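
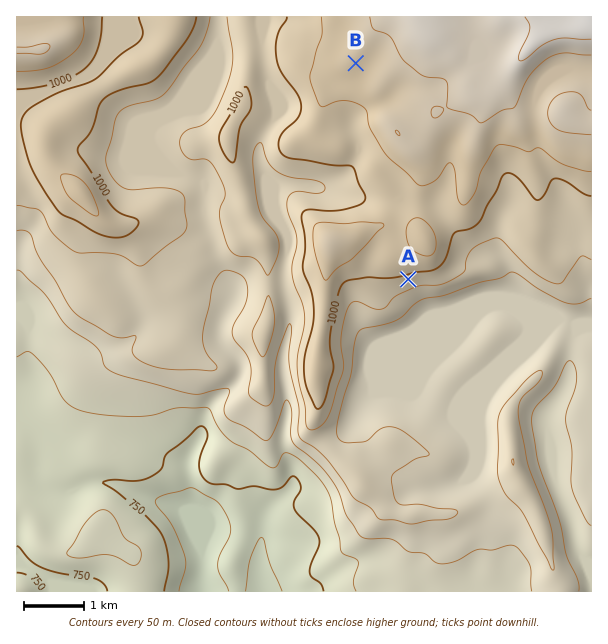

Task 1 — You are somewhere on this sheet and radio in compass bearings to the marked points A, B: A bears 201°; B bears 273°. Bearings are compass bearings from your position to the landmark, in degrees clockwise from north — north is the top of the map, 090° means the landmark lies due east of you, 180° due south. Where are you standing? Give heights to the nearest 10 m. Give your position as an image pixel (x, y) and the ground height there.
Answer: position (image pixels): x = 488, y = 70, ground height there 1120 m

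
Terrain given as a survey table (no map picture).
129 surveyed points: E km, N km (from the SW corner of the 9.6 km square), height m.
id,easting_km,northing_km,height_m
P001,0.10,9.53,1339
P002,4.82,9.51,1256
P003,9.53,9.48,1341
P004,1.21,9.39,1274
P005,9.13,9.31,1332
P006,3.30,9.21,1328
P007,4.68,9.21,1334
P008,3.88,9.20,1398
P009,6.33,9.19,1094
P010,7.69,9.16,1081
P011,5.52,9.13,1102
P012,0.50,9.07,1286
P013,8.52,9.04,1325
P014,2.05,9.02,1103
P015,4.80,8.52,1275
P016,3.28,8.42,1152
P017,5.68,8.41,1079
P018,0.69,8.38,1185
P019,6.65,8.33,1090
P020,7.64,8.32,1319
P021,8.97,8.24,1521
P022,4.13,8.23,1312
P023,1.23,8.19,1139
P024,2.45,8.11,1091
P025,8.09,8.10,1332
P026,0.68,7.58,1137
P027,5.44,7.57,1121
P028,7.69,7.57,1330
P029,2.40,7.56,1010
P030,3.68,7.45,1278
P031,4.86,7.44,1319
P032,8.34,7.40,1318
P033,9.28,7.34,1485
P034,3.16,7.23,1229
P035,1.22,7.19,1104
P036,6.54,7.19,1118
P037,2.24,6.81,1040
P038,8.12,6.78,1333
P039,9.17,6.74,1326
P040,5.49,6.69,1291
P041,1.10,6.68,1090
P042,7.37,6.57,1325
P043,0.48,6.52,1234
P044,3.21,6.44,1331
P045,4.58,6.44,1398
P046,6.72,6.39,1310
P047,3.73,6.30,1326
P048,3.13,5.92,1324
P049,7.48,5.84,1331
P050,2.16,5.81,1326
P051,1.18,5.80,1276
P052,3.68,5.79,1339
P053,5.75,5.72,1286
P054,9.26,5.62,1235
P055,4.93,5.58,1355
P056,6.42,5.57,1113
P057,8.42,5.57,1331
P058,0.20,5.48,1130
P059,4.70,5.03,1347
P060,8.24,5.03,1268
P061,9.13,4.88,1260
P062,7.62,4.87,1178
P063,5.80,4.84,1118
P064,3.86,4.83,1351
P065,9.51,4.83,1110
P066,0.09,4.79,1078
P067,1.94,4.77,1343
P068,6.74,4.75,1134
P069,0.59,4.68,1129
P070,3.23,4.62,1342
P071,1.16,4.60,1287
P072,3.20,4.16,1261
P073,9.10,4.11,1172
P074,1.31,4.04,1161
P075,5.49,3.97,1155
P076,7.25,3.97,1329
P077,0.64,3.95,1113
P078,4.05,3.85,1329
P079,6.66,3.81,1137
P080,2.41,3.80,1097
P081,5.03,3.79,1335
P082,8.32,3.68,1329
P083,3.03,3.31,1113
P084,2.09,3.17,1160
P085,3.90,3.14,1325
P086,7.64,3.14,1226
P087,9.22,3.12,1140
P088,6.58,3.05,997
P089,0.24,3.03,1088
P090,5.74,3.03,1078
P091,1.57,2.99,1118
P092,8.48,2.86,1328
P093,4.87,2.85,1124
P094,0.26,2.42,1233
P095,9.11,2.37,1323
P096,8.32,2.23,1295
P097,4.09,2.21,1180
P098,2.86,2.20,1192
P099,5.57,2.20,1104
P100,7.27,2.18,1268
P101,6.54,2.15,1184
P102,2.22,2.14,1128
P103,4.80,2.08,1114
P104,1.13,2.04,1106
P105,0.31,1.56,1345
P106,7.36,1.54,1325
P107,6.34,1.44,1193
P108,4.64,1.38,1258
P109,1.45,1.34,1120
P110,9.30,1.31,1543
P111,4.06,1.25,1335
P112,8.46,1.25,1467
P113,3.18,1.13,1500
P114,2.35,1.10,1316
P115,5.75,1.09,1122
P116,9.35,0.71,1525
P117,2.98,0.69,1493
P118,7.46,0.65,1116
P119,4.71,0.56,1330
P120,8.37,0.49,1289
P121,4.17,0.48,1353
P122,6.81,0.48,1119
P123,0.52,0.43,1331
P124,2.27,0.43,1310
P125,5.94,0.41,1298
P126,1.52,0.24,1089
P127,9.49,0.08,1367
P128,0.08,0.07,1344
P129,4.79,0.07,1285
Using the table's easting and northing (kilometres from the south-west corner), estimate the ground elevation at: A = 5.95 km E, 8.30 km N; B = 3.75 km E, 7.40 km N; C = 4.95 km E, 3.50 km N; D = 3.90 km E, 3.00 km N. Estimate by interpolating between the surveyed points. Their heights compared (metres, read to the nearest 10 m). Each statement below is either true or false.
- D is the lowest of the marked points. false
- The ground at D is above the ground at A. true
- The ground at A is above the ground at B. false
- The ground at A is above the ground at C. false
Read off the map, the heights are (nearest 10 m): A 1070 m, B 1300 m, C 1330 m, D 1310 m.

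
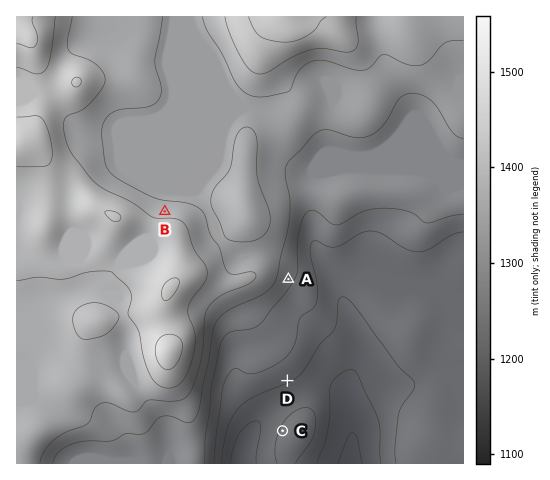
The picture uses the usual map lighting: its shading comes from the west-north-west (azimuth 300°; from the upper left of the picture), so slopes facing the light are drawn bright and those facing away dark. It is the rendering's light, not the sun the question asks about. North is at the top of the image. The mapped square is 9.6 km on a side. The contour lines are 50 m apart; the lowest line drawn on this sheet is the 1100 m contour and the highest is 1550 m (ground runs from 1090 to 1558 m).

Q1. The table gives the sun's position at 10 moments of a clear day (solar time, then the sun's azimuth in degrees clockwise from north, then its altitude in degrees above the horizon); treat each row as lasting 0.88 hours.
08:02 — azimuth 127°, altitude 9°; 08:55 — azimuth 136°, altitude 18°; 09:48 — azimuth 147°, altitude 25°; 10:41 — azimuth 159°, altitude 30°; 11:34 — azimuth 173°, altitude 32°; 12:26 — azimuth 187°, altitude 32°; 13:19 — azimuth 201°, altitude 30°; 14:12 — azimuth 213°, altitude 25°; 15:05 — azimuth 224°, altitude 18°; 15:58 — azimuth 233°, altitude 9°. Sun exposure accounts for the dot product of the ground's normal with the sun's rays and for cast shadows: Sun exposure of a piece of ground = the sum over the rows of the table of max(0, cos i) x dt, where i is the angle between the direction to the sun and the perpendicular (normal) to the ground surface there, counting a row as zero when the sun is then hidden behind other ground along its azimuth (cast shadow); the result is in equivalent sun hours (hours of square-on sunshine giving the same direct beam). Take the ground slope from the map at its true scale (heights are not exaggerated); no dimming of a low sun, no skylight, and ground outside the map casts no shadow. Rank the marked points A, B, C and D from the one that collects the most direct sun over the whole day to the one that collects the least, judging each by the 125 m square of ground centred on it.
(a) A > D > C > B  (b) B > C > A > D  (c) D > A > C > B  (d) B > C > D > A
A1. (c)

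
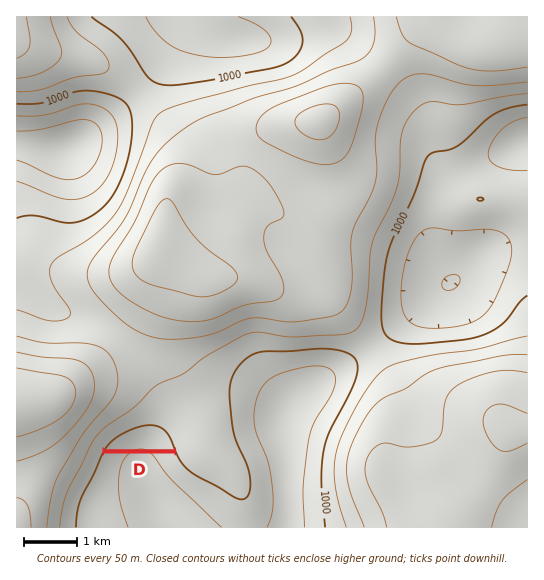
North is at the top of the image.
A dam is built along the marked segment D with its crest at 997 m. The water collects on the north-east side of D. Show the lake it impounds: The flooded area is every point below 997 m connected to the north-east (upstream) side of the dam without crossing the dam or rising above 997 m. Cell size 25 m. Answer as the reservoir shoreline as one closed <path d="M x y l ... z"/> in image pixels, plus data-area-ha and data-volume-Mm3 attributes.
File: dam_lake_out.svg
<path d="M155 427l-13 0-12 4-16 9-7 9 66 0-5-12-7-8-6-2z" data-area-ha="38" data-volume-Mm3="7.07"/>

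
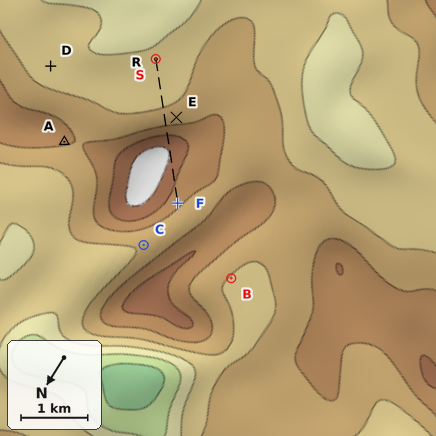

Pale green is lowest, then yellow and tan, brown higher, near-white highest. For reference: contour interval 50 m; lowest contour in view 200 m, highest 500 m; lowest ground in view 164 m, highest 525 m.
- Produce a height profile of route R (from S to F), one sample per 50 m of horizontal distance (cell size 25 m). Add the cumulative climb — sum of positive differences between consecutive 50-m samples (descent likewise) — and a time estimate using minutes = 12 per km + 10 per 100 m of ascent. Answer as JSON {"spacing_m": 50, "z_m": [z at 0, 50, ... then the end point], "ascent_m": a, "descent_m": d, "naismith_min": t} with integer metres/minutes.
{"spacing_m": 50, "z_m": [317, 321, 324, 327, 330, 333, 336, 338, 340, 342, 343, 344, 345, 347, 348, 351, 355, 361, 370, 382, 397, 413, 431, 449, 465, 479, 489, 495, 498, 497, 494, 490, 484, 478, 471, 465, 459, 454, 449, 443, 438, 432, 425, 417, 412], "ascent_m": 181, "descent_m": 86, "naismith_min": 44}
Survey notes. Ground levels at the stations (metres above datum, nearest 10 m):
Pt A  410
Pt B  350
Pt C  360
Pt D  340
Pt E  370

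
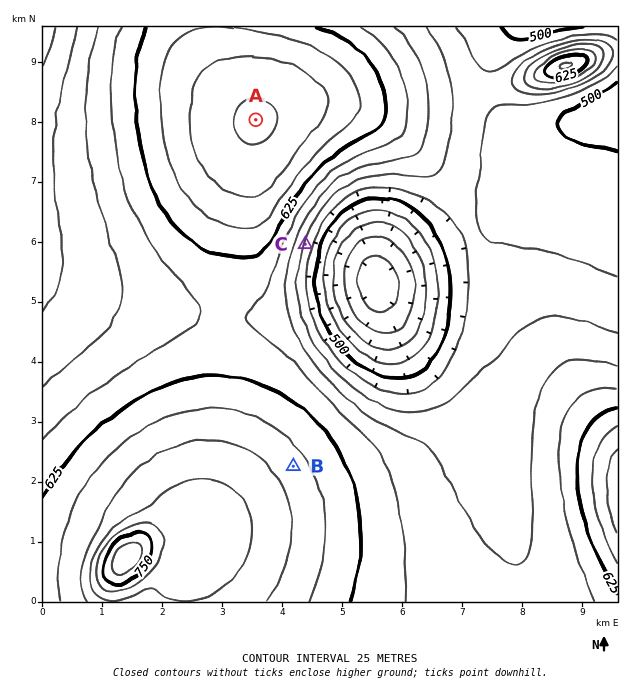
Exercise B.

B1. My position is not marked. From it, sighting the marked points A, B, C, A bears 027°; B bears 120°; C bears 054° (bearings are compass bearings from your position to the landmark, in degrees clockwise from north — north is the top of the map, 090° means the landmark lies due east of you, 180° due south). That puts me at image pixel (128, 372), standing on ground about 605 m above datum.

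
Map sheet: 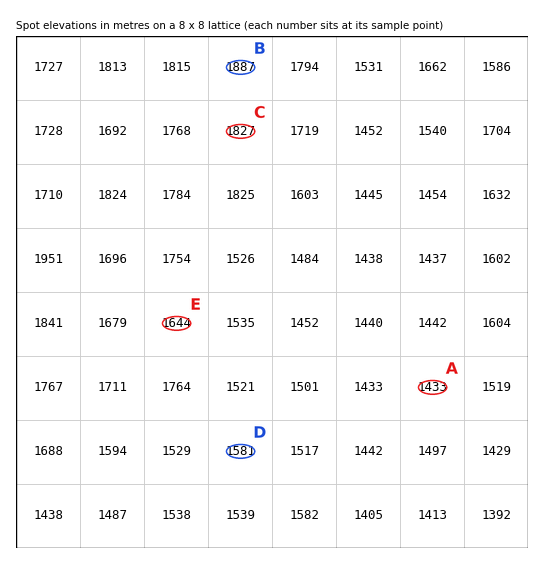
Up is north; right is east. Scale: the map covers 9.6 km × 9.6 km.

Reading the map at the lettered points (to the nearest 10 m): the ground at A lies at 1430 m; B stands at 1890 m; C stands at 1830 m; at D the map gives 1580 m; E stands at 1640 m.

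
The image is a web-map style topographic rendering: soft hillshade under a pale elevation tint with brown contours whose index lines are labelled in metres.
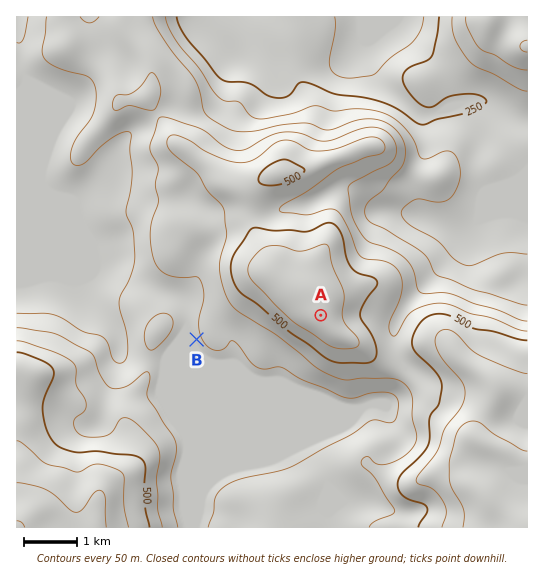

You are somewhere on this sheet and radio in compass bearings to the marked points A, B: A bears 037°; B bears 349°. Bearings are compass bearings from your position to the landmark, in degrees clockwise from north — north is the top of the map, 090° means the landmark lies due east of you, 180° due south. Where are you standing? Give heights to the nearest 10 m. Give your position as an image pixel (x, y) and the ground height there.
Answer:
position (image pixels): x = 218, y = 451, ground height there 390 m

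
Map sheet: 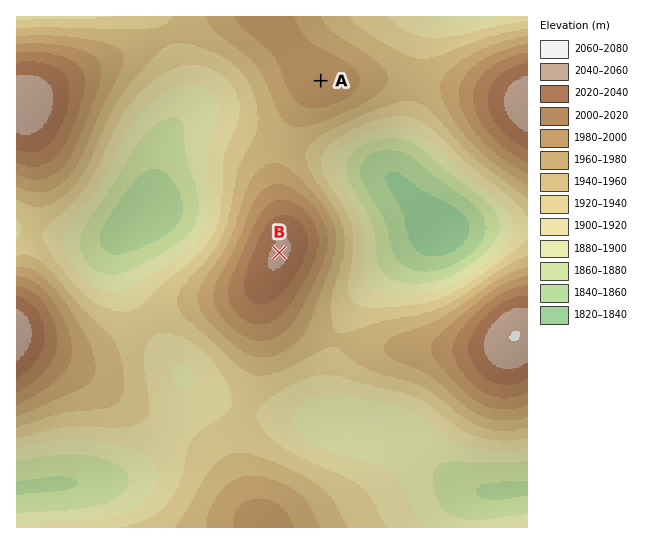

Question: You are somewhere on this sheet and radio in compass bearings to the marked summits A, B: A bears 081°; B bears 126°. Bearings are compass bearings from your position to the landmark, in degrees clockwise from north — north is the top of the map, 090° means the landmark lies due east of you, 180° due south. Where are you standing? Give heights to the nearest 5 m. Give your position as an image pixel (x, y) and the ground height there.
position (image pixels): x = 92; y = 117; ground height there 1970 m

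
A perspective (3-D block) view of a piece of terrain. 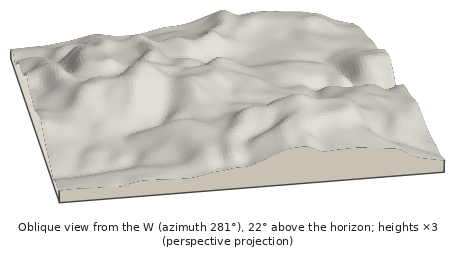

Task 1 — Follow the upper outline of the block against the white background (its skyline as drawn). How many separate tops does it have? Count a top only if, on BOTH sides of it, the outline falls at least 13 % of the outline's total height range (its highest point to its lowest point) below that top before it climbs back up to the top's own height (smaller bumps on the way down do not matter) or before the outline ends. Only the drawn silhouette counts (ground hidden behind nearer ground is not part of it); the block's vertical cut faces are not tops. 1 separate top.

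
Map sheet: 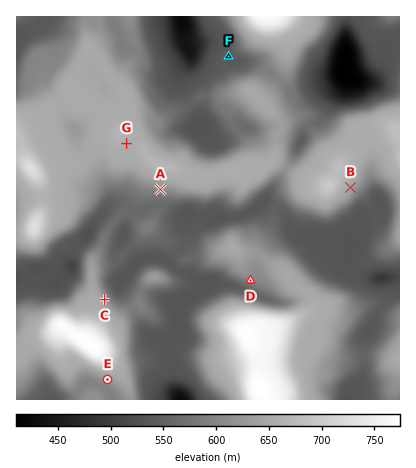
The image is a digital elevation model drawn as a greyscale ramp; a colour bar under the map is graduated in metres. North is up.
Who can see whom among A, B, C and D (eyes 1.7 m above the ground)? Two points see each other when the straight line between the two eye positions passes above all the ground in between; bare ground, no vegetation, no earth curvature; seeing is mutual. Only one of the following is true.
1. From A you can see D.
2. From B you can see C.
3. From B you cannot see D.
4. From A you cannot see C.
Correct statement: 3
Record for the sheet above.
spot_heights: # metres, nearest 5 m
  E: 625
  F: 540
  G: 660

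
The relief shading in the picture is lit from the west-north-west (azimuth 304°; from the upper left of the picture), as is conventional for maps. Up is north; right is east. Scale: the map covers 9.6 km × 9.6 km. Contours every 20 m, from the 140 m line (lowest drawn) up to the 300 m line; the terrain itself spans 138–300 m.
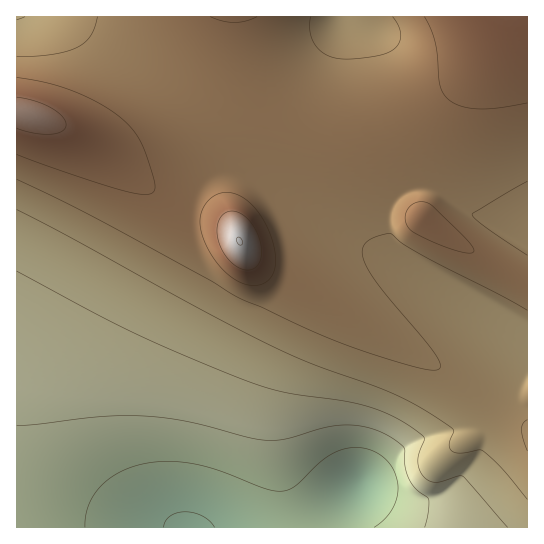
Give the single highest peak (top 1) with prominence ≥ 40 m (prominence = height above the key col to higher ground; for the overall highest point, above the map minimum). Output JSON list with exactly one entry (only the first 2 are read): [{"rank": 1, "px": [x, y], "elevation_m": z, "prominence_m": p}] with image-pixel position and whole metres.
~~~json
[{"rank": 1, "px": [239, 241], "elevation_m": 300, "prominence_m": 162}]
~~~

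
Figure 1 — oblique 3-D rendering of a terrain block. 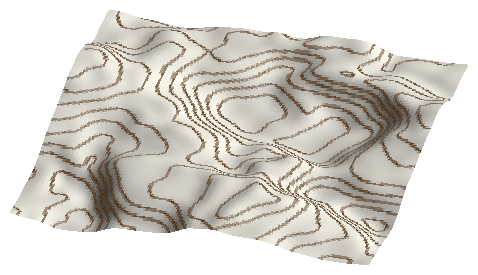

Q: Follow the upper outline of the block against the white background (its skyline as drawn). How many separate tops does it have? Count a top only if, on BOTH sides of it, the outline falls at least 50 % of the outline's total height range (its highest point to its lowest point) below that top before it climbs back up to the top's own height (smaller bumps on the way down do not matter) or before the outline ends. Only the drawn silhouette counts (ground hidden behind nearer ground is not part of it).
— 0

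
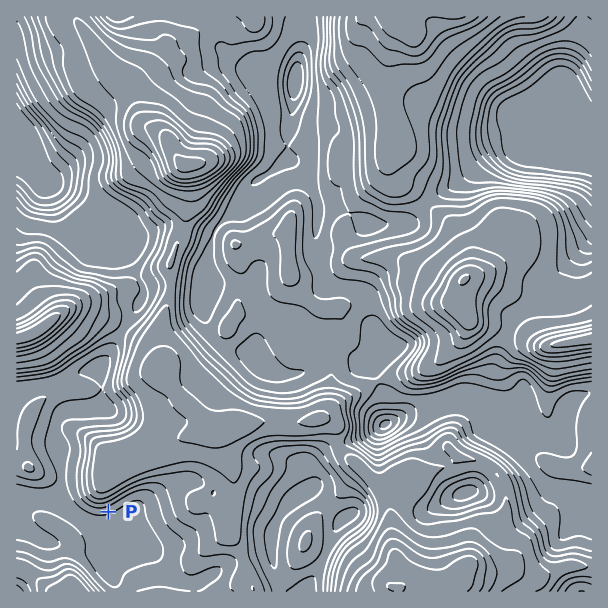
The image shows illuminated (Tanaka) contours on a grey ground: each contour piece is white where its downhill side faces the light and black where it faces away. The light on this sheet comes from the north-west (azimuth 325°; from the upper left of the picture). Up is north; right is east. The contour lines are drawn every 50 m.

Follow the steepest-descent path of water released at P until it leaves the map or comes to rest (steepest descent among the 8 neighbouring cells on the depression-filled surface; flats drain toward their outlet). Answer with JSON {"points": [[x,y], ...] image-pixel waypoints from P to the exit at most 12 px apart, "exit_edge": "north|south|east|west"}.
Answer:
{"points": [[108, 512], [108, 524], [101, 531], [89, 528], [77, 516], [65, 507], [53, 503], [41, 498], [29, 497], [17, 497]], "exit_edge": "west"}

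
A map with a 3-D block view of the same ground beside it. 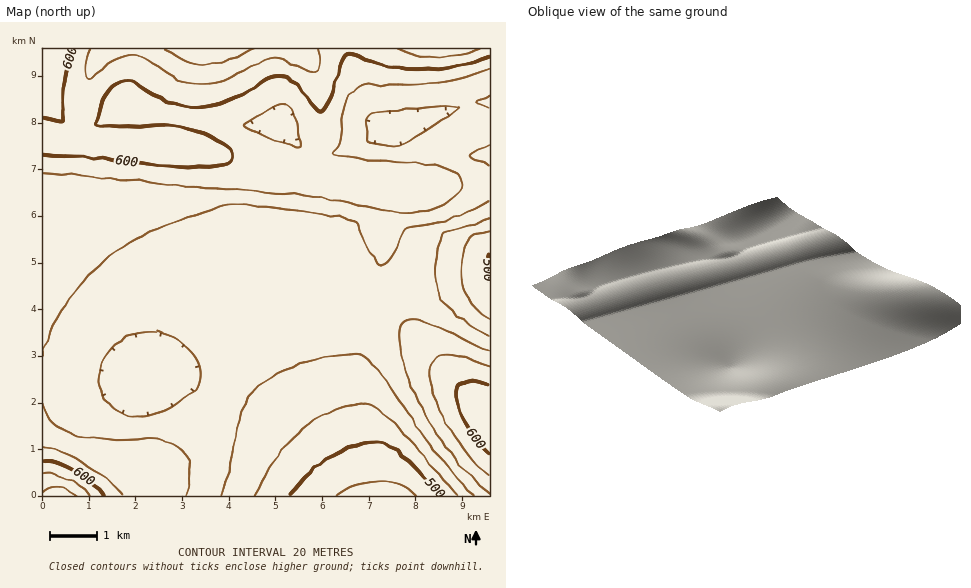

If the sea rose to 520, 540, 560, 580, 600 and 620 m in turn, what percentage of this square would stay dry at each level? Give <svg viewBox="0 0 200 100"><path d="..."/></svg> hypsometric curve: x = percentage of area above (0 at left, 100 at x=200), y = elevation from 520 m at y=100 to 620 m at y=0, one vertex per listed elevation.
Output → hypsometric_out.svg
<svg viewBox="0 0 200 100"><path d="M186 100l-21-20-67-20-41-20-32-20-19-20"/></svg>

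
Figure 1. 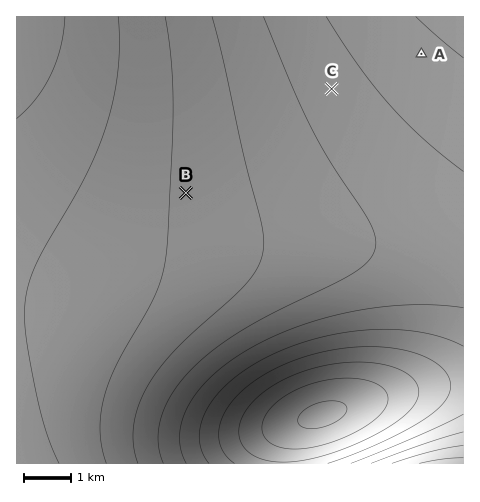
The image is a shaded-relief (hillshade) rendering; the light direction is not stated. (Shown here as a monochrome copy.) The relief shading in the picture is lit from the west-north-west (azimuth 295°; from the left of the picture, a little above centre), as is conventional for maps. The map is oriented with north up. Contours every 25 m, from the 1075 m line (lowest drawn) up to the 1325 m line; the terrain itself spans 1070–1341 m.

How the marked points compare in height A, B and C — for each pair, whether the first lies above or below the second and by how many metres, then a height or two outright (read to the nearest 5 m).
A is below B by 90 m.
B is above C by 60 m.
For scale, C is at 1210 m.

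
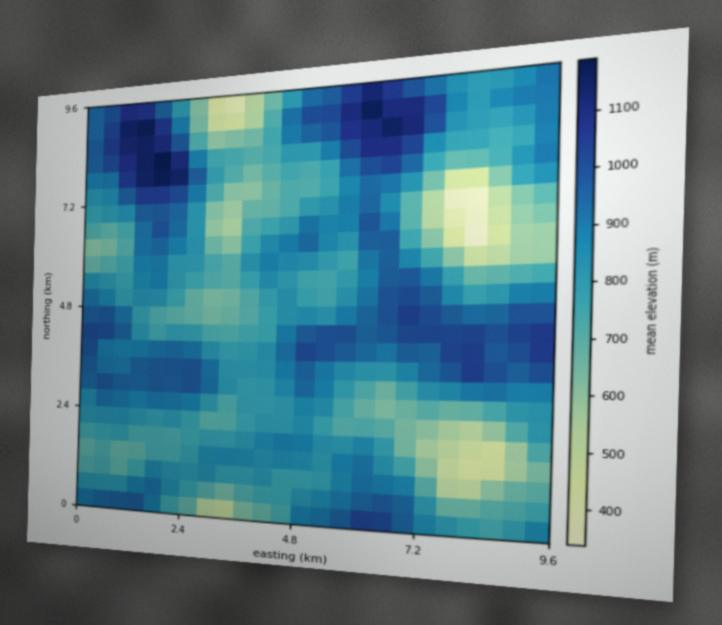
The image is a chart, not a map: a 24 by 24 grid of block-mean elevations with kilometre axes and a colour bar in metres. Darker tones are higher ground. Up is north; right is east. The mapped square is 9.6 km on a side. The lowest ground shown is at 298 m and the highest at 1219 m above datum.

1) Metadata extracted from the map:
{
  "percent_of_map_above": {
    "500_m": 96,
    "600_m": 92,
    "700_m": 80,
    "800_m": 56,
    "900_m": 30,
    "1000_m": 10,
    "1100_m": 3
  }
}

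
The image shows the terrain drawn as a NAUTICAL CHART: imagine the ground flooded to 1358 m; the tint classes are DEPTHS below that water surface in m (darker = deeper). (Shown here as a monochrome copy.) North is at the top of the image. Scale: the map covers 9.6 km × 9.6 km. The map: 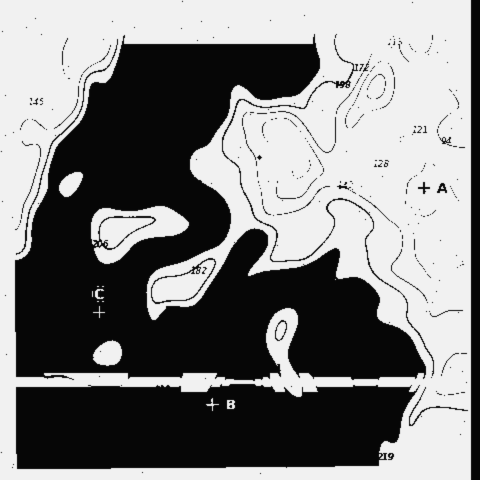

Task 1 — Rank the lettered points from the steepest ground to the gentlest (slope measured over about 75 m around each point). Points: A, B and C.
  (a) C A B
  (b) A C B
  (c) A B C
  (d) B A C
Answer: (d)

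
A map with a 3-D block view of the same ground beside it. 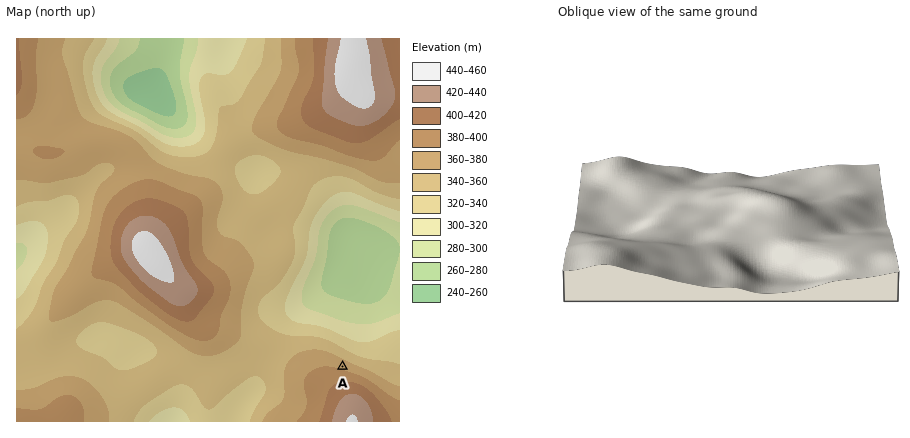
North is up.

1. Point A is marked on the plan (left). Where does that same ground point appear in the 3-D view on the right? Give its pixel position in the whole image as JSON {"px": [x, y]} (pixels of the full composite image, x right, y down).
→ {"px": [625, 181]}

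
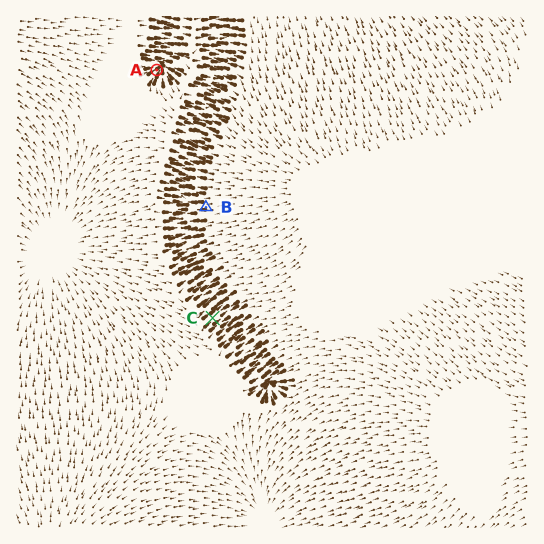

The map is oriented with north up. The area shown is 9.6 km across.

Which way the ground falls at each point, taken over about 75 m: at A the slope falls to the NE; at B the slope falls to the W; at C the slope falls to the NE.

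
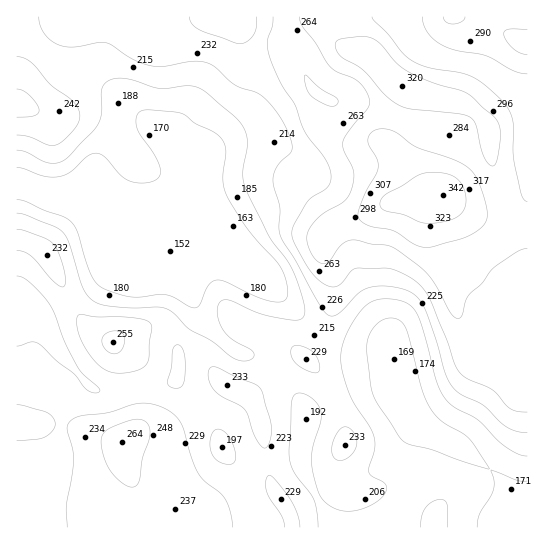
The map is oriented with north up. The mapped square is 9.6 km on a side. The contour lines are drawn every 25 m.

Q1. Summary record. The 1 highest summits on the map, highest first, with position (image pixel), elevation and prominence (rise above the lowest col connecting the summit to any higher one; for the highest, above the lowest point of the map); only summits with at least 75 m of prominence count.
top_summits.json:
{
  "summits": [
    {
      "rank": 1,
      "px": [443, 195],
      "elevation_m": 342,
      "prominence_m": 190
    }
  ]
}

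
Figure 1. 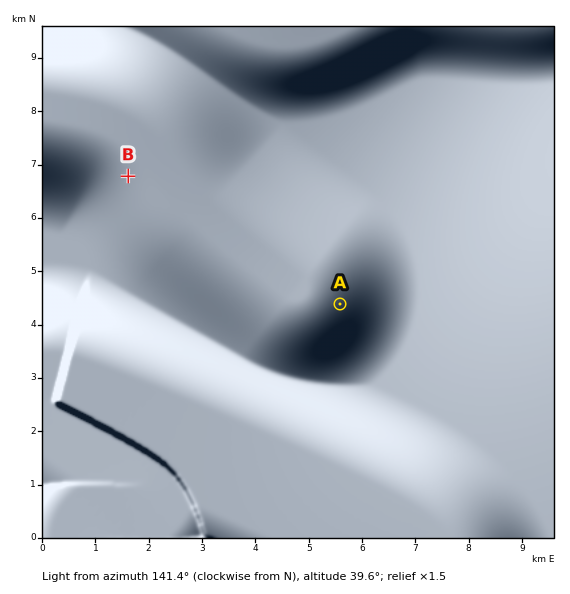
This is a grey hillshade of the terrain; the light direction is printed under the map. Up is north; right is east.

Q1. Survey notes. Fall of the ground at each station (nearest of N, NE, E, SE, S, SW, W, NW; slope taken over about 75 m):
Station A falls W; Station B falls NE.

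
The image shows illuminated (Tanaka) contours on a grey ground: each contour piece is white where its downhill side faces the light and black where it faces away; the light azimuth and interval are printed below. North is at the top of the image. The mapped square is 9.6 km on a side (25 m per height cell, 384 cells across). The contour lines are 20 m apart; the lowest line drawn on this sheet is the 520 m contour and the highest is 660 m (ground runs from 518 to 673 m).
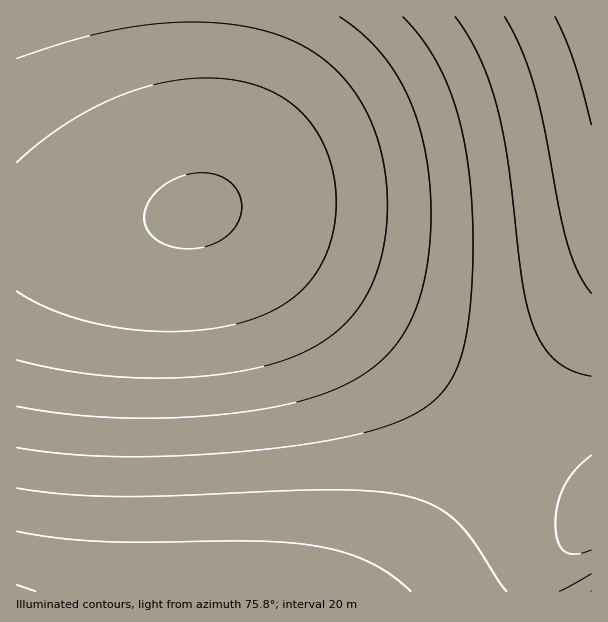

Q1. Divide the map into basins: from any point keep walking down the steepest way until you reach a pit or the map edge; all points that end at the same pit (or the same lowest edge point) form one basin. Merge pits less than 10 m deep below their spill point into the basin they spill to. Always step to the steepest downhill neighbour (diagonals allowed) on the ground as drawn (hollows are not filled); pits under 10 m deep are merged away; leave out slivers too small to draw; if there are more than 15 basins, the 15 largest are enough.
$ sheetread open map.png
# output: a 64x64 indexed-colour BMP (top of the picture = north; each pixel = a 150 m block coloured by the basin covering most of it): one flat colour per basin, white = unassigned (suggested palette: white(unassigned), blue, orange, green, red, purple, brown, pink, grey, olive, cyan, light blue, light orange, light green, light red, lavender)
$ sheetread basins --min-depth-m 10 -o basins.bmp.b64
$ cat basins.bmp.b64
<image width="64" height="64" href="data:image/bmp;base64,Qk12CAAAAAAAAHYAAAAoAAAAQAAAAEAAAAABAAQAAAAAAAAIAAATCwAAEwsAABAAAAAAAAAA////ALR3HwAOf/8ALKAsACgn1gC9Z5QAS1aMAMJ34wB/f38AIr28AM++FwDox64AeLv/AIrfmACWmP8A1bDFABERERERERERERERERERERERERERESIiIiIiIiIiIiIiEREREREREREREREREREREREREREREiIiIiIiIiIiIiIRERERERERERERERERERERERERERESIiIiIiIiIiIiIhEREREREREREREREREREREREREREREiIiIiIiIiIiIiERERERERERERERERERERERERERERERIiIiIiIiIiIiIRERERERERERERERERERERERERERERESIiIiIiIiIiIhERERERERERERERERERERERERERERERIiIiIiIiIiIiERERERERERERERERERERERERERERERESIiIiIiIiIiIREREREREREREREREREREREREREREREREiIiIiIiIiIhERERERERERERERERERERERERERERERERIiIiIiIiIiEREREREREREREREREREREREREREREREREiIiIiIiIiIRERERERERERERERERERERERERERERERERIiIiIiIiIhERERERERERERERERERERERERERERERERESIiIiIiIiEREREREREREREREREREREREREREREREREREiIiIiIiIRERERERERERERERERERERERERERERERERESIiIiIiIhEREREREREREREREREREREREREREREREREREiIiIiIiERERERERERERERERERERERERERERERERERERIiIiIiIREREREREREREREREREREREREREREREREREREiIiIiIhERERERERERERERERERERERERERERERERERERIiIiIiERERERERERERERERERERERERERERERERERERESIiIiIREREREREREREREREREREREREREREREREREREREiIiIhERERERERERERERERERERERERERERERERERERESIiIiEREREREREREREREREREREREREREREREREREREREiIiIRERERERERERERERERERERERERERERERERERERERIiIhERERERERERERERERERERERERERERERERERERERESIiERERERERERERERERERERERERERERERERERERERERIiIRERERERERERERERERERERERERERERERERERERERESIhEREREREREREREREREREREREREREREREREREREREREiERERERERERERERERERERERERERERERERERERERERERIREREREREREREREREREREREREREREREREREREREREREhERERERERERERERERERERERERERERERERERERERERERERERERERERERERERERERERERERERERERERERERERERERERERERERERERERERERERERERERERERERERERERERERERERERERERERERERERERERERERERERERERERERERERERERERERERERERERERERERERERERERERERERERERERERERERERERERERERERERERERERERERERERERERERERERERERERERERERERERERERERERERERERERERERERERERERERERERERERERERERERERERERERERERERERERERERERERERERERERERERERERERERERERERERERERERERERERERERERERERERERERERERERERERERERERERERERERERERERERERERERERERERERERERERERERERERERERERERERERERERERERERERERERERERERERERERERERERERERERERERERERERERERERERERERERERERERERERERERERERERERERERERERERERERERERERERERERERERERERERERERERERERERERERERERERERERERERERERERERERERERERERERERERERERERERERERERERERERERERERERERERERERERERERERERERERERERERERERERERERERERERERERERERERERERERERERERERERERERERERERERERERERERERERERERERERERERERERERERERERERERERERERERERERERERERERERERERERERERERERERERERERERERERERERERERERERERERERERERERERERERERERERERERERERERERERERERERERERERERERERERERERERERERERERERERERERERERERERERERERERERERERERERERERERERERERERERERERERERERERERERERERERERERERERERERERERERERERERERERERERERERERERERERERERERERERERERERERERERERERERERERERERERERERERERERERERERERERERERERERERERERERERERERERERERERERERERERERERERERERERERERERERERERERERERERERERERERERERERERERERERERERERERERERERERERERERERERERERERERERERERERERERERERERERERERERERERERERERERERERERERERERERERERERERERERERERERERERERERERERERERERERERERERERERERERERERERERERERERERERERERERERERERERERERERERERERERERERERERERERERERERERERERERERERERERERERERERERERERERERERERERERERERERER"/>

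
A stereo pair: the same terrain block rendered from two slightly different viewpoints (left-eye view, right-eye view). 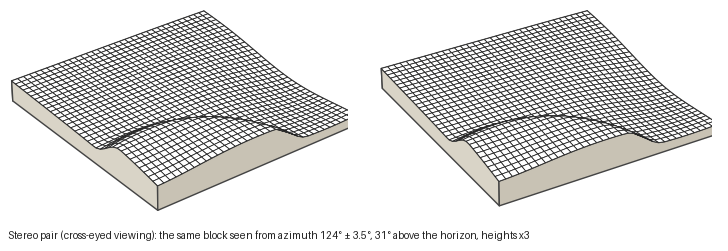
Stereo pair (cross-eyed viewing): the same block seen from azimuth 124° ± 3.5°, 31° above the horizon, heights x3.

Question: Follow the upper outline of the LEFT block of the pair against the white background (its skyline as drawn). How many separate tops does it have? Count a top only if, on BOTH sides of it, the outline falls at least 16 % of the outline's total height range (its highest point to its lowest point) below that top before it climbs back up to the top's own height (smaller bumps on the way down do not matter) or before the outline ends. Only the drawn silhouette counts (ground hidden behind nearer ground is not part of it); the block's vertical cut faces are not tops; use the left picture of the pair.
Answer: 1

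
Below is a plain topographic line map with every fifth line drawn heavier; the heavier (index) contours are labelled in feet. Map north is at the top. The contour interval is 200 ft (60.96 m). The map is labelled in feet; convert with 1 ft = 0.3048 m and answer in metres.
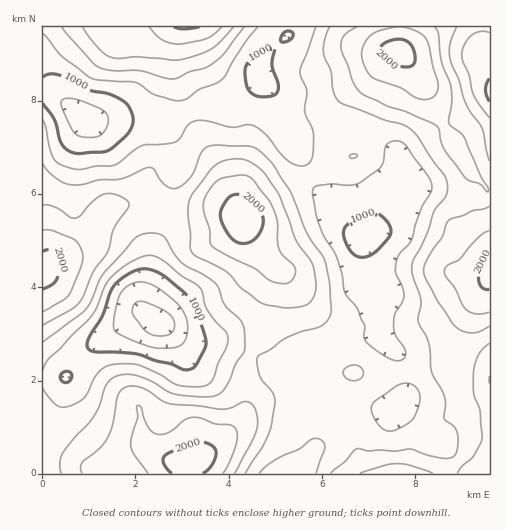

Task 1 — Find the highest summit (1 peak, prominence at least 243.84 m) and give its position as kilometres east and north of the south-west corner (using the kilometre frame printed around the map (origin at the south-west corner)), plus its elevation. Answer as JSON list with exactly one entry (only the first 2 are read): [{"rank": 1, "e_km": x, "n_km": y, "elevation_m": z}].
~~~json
[{"rank": 1, "e_km": 4.39, "n_km": 5.44, "elevation_m": 647}]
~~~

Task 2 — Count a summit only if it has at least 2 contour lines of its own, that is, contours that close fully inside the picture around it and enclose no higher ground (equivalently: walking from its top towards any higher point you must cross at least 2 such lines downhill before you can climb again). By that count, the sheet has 2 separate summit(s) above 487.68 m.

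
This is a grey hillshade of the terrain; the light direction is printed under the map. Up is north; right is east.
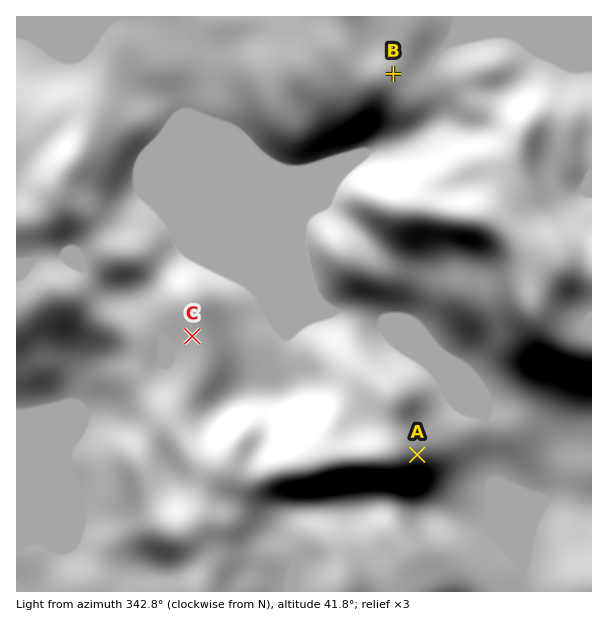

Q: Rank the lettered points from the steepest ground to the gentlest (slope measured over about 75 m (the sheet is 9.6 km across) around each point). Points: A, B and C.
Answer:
A B C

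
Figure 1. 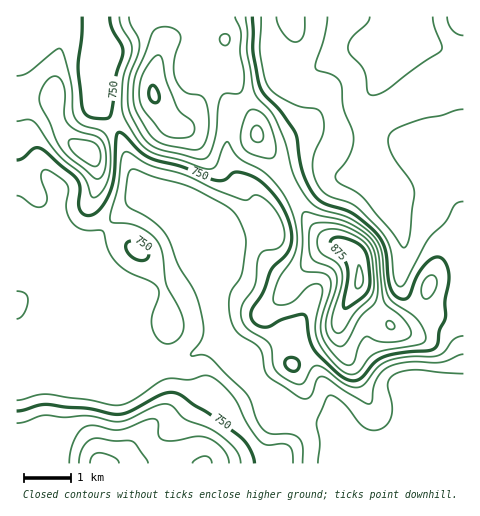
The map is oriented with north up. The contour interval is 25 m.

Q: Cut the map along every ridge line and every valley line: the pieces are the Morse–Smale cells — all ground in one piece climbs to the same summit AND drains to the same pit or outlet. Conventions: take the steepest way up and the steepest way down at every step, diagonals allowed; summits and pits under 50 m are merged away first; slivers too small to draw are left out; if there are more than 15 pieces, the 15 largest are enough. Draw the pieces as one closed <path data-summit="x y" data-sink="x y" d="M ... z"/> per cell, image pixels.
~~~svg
<path data-summit="360 280" data-sink="421 463" d="M288 185l-22 18-2 10 3 10-4 7-28 6-3 3-13 31-5 20-8-12-14-15-18-38-22-19-13-8-3 1-27 24-23 28 1 9 21 48 30 32 16 20 26 0 26-13 11-2 11 2 6 14 24 25 13 12 12 4 15 15 24 6 17 0 15 31 9 6 11 4 89 0 1-145-30-4-7-6-2-8-7 13-12 11-6 3-10-3-32-37 1-24-3-9-8-7-21-9-13-12z"/><path data-summit="101 463" data-sink="421 463" d="M21 247l-5 1 1 216 356-1-12-4-7-5-15-31-17 0-22-5-17-16-17-8-32-33-6-14-8-2-14 2-26 13-26 0-16-20-30-32-14-35-9-13-21-6-25-1z"/><path data-summit="360 280" data-sink="410 17" d="M463 16l-195 1 2 25 6 22 5 9 9 5 14 0 29-20 23-9 37 0 5-2-9 10-22 45-1 16 2 26-12 30-21 2-6-2-14 0-26 11 11 21 14 21 13 12 21 9 8 7 3 9-1 24 2 5 29 32 6 3 9-2 7-4 11-13 3-8 2 8 7 6 30 3z"/><path data-summit="154 95" data-sink="421 463" d="M222 16l-126 1 0 77 3 9 22 35 8 27 17 36 28 24 18 38 14 15 8 12 5-20 13-31 3-3 28-6 4-7-3-10 2-10 22-17-18-33-11-15-4-18-18-32-4-21-8-25z"/><path data-summit="89 152" data-sink="421 463" d="M96 16l-80 1 0 229 23 7 32 2 16 6-1-10 23-28 27-24 3-1 7 3-17-36-8-27-22-35-3-9 2-63z"/><path data-summit="154 95" data-sink="410 17" d="M267 16l-44 1 2 25 8 25 2 17 20 36 4 18 11 15 18 32 27-11 14 0 6 2 20-1 13-31-2-26 1-16 22-45 7-9-40 1-23 9-29 20-14 0-7-3-7-11-6-22z"/>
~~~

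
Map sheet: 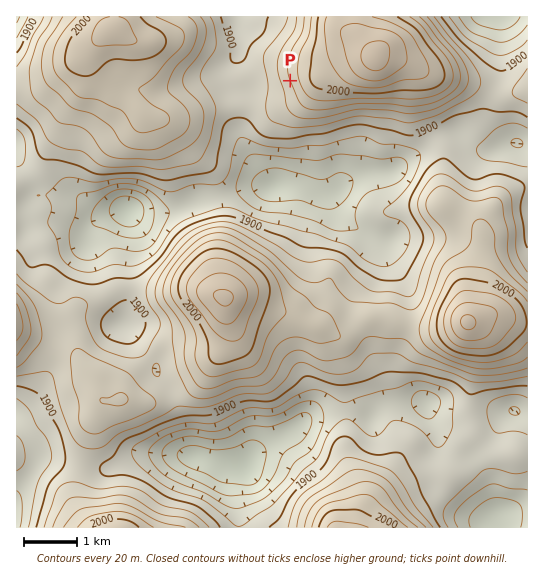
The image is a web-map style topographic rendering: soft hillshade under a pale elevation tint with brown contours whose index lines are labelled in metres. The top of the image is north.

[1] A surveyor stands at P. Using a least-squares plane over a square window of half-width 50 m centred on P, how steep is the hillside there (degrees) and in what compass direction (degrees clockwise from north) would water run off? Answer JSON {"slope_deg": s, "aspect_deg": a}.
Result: {"slope_deg": 7, "aspect_deg": 249}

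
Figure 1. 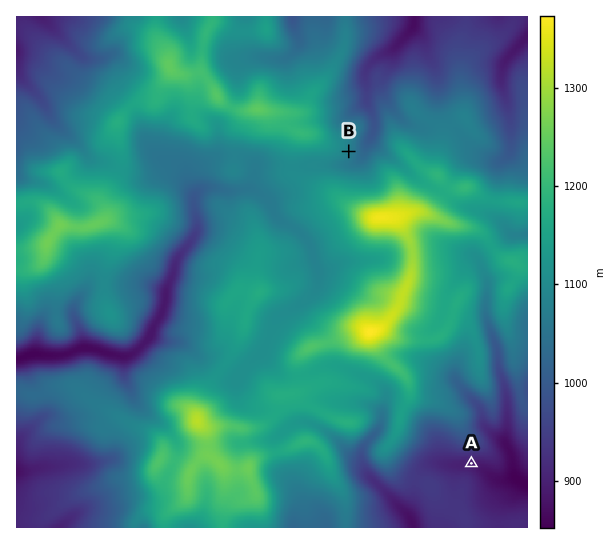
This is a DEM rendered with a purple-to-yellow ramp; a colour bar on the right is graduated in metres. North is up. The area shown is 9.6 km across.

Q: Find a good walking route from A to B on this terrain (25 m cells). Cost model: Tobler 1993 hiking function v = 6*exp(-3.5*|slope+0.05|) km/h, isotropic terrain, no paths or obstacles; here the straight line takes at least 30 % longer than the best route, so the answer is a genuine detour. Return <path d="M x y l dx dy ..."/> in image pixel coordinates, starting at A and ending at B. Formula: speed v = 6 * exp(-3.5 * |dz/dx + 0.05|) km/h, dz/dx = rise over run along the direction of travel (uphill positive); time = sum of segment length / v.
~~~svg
<path d="M471 463l-41-82 0-3-9-19 0-21-2-3 0-64-2-5-10-19-5-5-8-4-24 0-11-5-6-7-12-24 0-24-2-3 0-9 3-5 4-4 3-6"/>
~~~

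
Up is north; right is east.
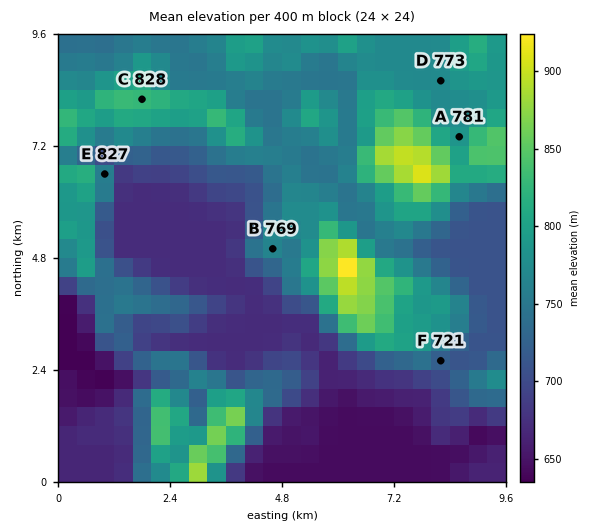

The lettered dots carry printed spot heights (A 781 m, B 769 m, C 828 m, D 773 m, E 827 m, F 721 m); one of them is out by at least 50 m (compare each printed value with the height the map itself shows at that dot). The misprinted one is E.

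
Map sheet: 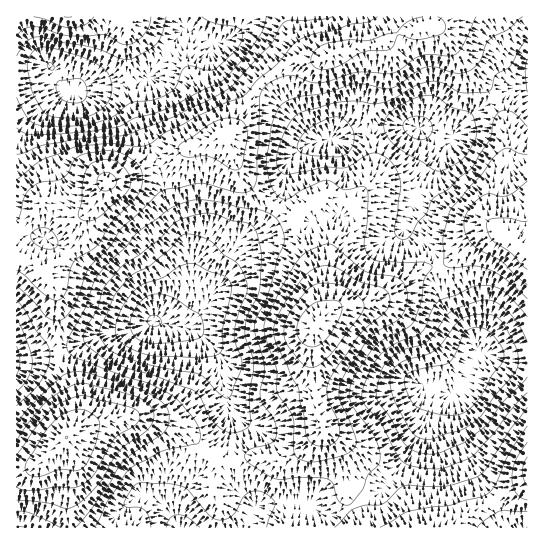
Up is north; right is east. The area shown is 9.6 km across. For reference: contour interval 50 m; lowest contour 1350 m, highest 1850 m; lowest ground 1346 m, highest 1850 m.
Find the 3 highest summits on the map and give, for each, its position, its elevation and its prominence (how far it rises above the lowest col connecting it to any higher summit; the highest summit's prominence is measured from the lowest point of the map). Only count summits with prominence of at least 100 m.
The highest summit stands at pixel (66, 438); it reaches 1850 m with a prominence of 504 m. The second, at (315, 327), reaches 1825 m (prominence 217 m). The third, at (106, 182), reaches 1813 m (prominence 205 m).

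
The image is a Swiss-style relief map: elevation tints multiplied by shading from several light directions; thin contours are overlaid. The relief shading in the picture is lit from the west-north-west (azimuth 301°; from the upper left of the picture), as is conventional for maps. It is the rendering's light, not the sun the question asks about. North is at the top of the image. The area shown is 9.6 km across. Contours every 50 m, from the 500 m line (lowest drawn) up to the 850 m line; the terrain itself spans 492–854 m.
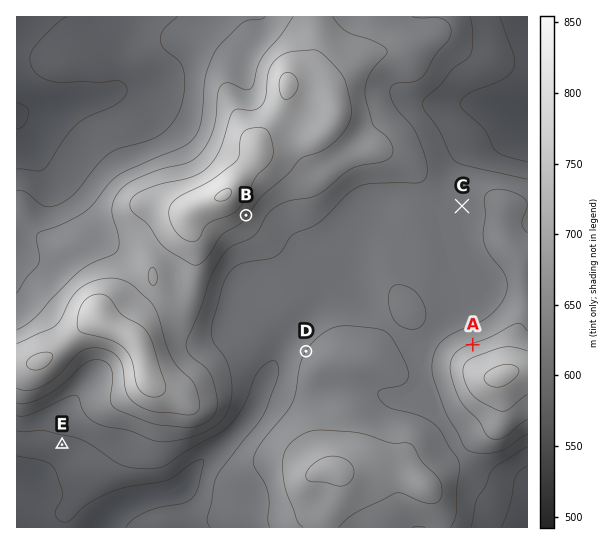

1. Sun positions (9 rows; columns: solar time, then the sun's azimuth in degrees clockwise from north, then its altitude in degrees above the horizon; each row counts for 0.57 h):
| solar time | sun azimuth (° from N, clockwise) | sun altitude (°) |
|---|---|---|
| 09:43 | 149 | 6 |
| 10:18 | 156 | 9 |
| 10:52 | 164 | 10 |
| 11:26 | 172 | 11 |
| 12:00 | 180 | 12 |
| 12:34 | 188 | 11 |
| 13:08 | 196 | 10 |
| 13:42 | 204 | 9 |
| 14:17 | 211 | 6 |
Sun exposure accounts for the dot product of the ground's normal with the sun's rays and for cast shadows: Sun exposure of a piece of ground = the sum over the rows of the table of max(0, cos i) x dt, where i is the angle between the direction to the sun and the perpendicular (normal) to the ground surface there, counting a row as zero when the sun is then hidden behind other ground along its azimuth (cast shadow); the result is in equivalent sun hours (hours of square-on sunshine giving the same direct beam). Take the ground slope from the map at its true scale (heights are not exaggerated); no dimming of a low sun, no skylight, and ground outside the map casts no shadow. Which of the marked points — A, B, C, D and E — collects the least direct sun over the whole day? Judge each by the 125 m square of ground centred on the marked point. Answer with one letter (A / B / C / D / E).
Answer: A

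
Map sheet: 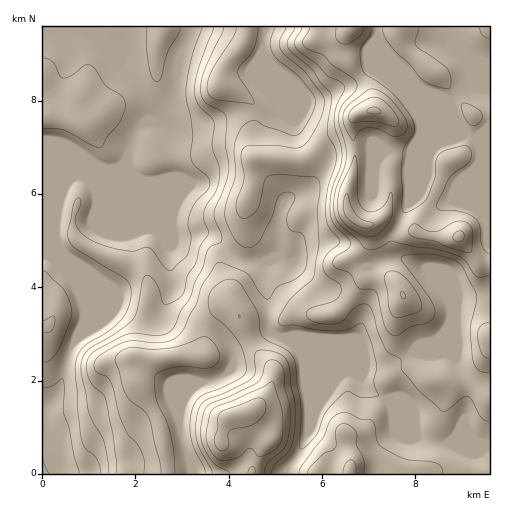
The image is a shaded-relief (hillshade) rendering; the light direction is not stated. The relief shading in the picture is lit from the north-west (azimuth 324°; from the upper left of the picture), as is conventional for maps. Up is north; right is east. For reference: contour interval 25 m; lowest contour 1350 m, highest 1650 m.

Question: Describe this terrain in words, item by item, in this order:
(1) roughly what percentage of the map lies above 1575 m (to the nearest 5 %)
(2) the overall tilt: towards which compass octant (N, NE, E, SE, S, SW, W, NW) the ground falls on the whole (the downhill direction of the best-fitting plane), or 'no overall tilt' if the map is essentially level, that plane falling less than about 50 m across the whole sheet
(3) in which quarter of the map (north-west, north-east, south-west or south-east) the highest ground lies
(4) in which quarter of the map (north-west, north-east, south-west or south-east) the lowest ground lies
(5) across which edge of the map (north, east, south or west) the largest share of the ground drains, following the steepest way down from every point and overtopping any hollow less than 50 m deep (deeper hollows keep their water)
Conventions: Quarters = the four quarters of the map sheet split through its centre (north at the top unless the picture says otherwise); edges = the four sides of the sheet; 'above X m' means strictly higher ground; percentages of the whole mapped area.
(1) Ground above 1575 m makes up about 15 % of the sheet.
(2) Overall the map slopes down towards the west.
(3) The highest point lies in the north-east quarter of the map.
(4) The lowest point lies in the south-west quarter of the map.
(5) Most of the ground drains across the western edge.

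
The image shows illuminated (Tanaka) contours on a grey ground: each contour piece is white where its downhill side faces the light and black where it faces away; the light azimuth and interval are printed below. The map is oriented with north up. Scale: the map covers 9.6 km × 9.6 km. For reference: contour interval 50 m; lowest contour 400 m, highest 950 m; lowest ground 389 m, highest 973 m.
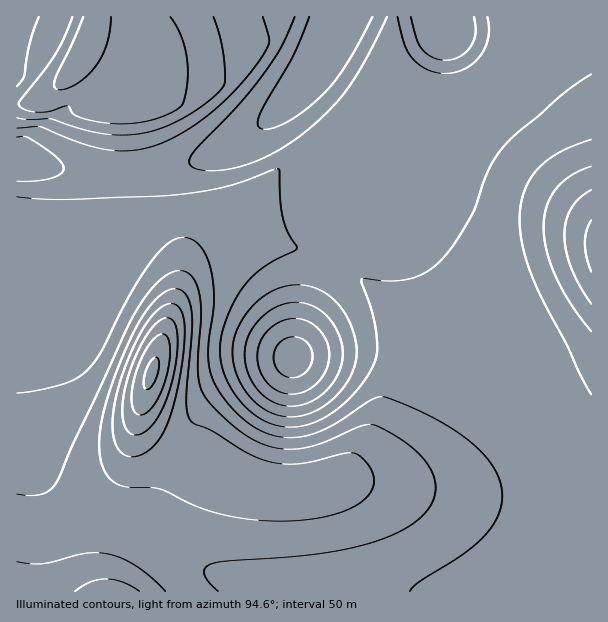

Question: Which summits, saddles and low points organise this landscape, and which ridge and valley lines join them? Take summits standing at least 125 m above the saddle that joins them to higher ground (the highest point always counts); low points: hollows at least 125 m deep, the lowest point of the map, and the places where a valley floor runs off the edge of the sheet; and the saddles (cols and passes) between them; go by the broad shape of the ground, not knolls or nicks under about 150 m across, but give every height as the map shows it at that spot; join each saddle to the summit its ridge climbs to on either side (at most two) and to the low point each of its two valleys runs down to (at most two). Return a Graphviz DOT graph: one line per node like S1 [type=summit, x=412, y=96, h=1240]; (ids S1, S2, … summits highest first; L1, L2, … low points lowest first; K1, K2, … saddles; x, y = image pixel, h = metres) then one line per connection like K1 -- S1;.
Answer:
graph terrain {
  S1 [type=summit, x=293, y=357, h=973];
  S2 [type=summit, x=443, y=18, h=899];
  L1 [type=low, x=152, y=374, h=389];
  L2 [type=low, x=591, y=246, h=535];
  L3 [type=low, x=89, y=45, h=566];
  K1 [type=saddle, x=126, y=174, h=778];
  K2 [type=saddle, x=332, y=254, h=752];
  K3 [type=saddle, x=563, y=471, h=722];
  K1 -- S2;
  K1 -- L1;
  K1 -- L3;
  K2 -- S1;
  K2 -- S2;
  K2 -- L1;
  K3 -- S1;
  K3 -- S2;
  K3 -- L1;
  K3 -- L2;
}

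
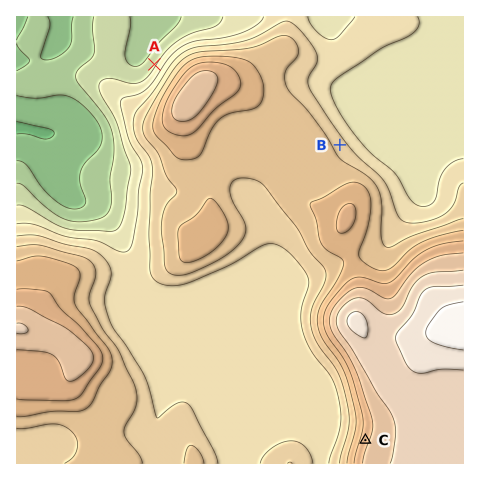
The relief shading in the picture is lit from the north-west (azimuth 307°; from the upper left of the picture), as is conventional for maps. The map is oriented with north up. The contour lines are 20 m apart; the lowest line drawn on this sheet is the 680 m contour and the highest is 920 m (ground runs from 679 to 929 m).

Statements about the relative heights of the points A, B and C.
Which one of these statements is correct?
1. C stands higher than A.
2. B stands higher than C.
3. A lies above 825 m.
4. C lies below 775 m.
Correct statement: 1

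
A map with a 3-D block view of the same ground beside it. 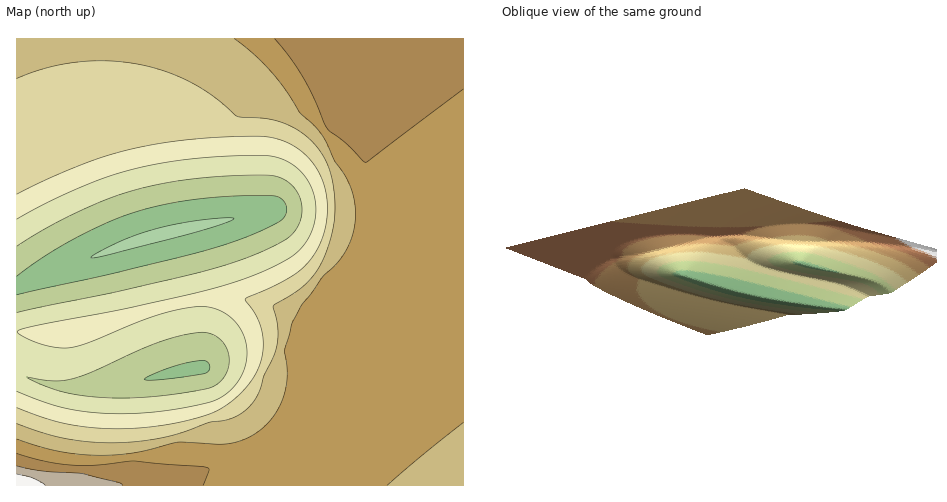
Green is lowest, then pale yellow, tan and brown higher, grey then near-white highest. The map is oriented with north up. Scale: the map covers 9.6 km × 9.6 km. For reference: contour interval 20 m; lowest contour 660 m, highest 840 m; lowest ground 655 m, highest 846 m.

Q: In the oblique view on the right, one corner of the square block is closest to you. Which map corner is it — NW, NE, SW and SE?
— NW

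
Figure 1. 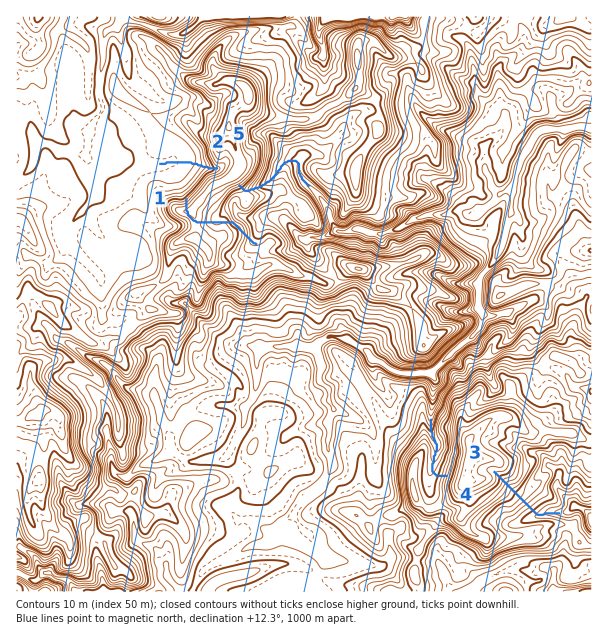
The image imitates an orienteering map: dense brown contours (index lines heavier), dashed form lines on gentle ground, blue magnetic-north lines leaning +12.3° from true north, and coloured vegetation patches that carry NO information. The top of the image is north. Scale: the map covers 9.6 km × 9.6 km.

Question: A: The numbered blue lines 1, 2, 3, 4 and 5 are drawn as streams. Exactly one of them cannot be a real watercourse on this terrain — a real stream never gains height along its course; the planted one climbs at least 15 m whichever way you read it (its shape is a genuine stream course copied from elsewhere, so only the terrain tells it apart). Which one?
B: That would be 1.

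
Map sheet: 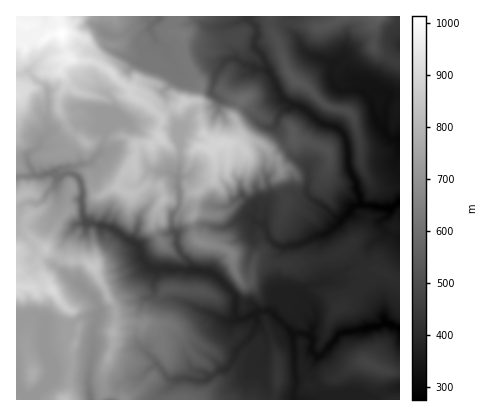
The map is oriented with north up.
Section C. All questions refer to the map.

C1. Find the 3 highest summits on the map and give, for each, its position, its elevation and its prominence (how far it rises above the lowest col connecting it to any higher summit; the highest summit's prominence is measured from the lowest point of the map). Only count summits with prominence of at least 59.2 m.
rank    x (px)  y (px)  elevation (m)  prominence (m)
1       62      34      1014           739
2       52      290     910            247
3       222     142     893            90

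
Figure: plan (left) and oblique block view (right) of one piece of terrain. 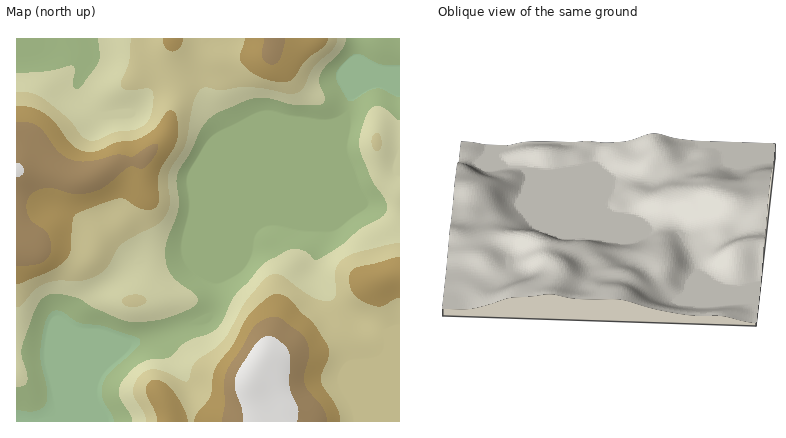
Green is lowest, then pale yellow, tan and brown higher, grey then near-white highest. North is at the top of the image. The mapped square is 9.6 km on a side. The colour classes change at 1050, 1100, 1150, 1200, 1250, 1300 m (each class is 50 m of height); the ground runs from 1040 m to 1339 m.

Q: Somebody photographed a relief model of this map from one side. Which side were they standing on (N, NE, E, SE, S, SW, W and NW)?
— W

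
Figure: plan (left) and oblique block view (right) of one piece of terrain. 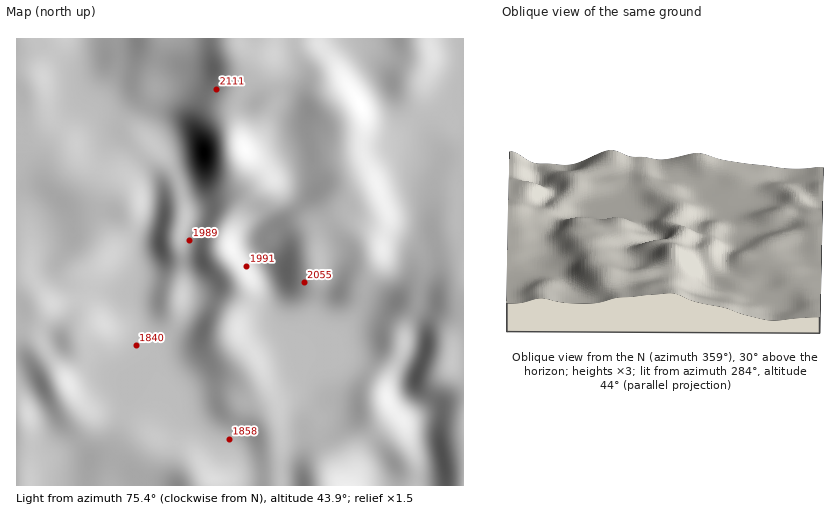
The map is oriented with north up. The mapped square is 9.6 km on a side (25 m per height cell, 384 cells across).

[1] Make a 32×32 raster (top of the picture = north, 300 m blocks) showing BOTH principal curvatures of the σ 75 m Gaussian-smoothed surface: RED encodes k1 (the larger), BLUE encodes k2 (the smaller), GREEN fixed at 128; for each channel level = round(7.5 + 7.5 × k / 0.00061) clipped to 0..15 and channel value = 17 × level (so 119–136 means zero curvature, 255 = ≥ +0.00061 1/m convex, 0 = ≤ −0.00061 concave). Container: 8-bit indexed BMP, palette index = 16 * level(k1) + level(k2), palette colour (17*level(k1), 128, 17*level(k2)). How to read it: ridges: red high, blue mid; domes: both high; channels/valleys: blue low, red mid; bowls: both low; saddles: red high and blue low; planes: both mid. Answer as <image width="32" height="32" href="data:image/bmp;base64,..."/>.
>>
<image width="32" height="32" href="data:image/bmp;base64,Qk02CAAAAAAAADYEAAAoAAAAIAAAACAAAAABAAgAAAAAAAAEAAATCwAAEwsAAAABAAAAAAAAAIAAABGAAAAigAAAM4AAAESAAABVgAAAZoAAAHeAAACIgAAAmYAAAKqAAAC7gAAAzIAAAN2AAADugAAA/4AAAACAEQARgBEAIoARADOAEQBEgBEAVYARAGaAEQB3gBEAiIARAJmAEQCqgBEAu4ARAMyAEQDdgBEA7oARAP+AEQAAgCIAEYAiACKAIgAzgCIARIAiAFWAIgBmgCIAd4AiAIiAIgCZgCIAqoAiALuAIgDMgCIA3YAiAO6AIgD/gCIAAIAzABGAMwAigDMAM4AzAESAMwBVgDMAZoAzAHeAMwCIgDMAmYAzAKqAMwC7gDMAzIAzAN2AMwDugDMA/4AzAACARAARgEQAIoBEADOARABEgEQAVYBEAGaARAB3gEQAiIBEAJmARACqgEQAu4BEAMyARADdgEQA7oBEAP+ARAAAgFUAEYBVACKAVQAzgFUARIBVAFWAVQBmgFUAd4BVAIiAVQCZgFUAqoBVALuAVQDMgFUA3YBVAO6AVQD/gFUAAIBmABGAZgAigGYAM4BmAESAZgBVgGYAZoBmAHeAZgCIgGYAmYBmAKqAZgC7gGYAzIBmAN2AZgDugGYA/4BmAACAdwARgHcAIoB3ADOAdwBEgHcAVYB3AGaAdwB3gHcAiIB3AJmAdwCqgHcAu4B3AMyAdwDdgHcA7oB3AP+AdwAAgIgAEYCIACKAiAAzgIgARICIAFWAiABmgIgAd4CIAIiAiACZgIgAqoCIALuAiADMgIgA3YCIAO6AiAD/gIgAAICZABGAmQAigJkAM4CZAESAmQBVgJkAZoCZAHeAmQCIgJkAmYCZAKqAmQC7gJkAzICZAN2AmQDugJkA/4CZAACAqgARgKoAIoCqADOAqgBEgKoAVYCqAGaAqgB3gKoAiICqAJmAqgCqgKoAu4CqAMyAqgDdgKoA7oCqAP+AqgAAgLsAEYC7ACKAuwAzgLsARIC7AFWAuwBmgLsAd4C7AIiAuwCZgLsAqoC7ALuAuwDMgLsA3YC7AO6AuwD/gLsAAIDMABGAzAAigMwAM4DMAESAzABVgMwAZoDMAHeAzACIgMwAmYDMAKqAzAC7gMwAzIDMAN2AzADugMwA/4DMAACA3QARgN0AIoDdADOA3QBEgN0AVYDdAGaA3QB3gN0AiIDdAJmA3QCqgN0Au4DdAMyA3QDdgN0A7oDdAP+A3QAAgO4AEYDuACKA7gAzgO4ARIDuAFWA7gBmgO4Ad4DuAIiA7gCZgO4AqoDuALuA7gDMgO4A3YDuAO6A7gD/gO4AAID/ABGA/wAigP8AM4D/AESA/wBVgP8AZoD/AHeA/wCIgP8AmYD/AKqA/wC7gP8AzID/AN2A/wDugP8A/4D/ALd2dnaGh4d3d4eVt/v617aklqiDpvrIlmVTU5SEUHT1p3d2dnaHh4eYp7bGyJaVloSWqJO22te2hVNTt6aAhfemd3ZldYaHmKinppaVdHV1Y5a2dJSmttbFhJXmpJCn+beGhYWVlJaXmId2dYV1hHNTpbZ1dYSFptW32MaBkMn7ypSUuMm2lYaGhnZ2doWUlpbIqIWHh3Z2p9rat3BgpffJkZXoyJaGd4eHd3d2hKe5p7iYlpeXl5Wo+biScDCA4pSR2PeFdXZ3h4eHd3Z0l6eXpod2dnaHprj6lYDhprPGUoX6t2Rld3eHh4eGdWSFprendnZ3doaFhufEgPX86cdDtOajdHV1hoeHh4WEhafH2Jd1d3d3hnV0lNRwkfralpXWhaSnhoWFh3d3hKS42eeohoWHd3d3d2V01qRgxfd2t5iEucq4p5aGd3Z0k8n6x3Z1hnd3d3d3dYXJx2Ck5oWHl6W3ysm3poaFlYOAp/nHZWV2hoZ2dnVldKfVgqPFlYenpYOVloWGhpTYt4By5fV1ZGWDknJzknJidLamhbenqKiFc4KDdXZ2k8nZg1Kj9beTgrPEc2O2lXFylqiVubm5uMa3l4WFdnZzldVhUpT46aGQxvq4k6jIlaGkmKa5upiGptjYqIaFdmOCxHGV9faVcHKo6smkpsnJwpKXhpeolnZlhre4l3ZkgLbY0fr6tXCBhJfquJWWueqUgoZ3lpeXdmZ2lqenhmOA2eig6flzYKWmptm4lpfJ2IWChXeXl4d2dnaGl6amlpC2+HCD9cNQgbbIuaeXqKnIp5KEh5iHh3Z2d4eHh6m5kKT6k1Lk9YNwkKWoppeGp8ink4SHmIiGdnaHl5iXqbmQo+ixo7XX+MfBgGOWt5e3x4WDhYeXh4eXmKioqJeYl4G0t5DD5sbY+teSY4Wnudmoc3SGh4iHh5eoqKeXiIeFhLWDkMX5+OW3pZKFh6fHx5ZzdXZ2h4iHh5eXh3eHhoaWhUBgt/z8t2RjdHWHp9aldHV2dnaHh4iHl5h3ZnaHmIdkUFC1+vuVY1Nkdoam1qZ0hoeHh4eHh5eHh4Z2d4eWhGJQguT39rOUVGR2hqfot5OFh3eHh4eGloZ2hnd3dpWFhJPE1uW0pMaWhIaXyPnJknOFhYaHd4anhnZ3h3Z1hpempKWXxaR1p8fFxtrp6aaQg6aVhXZ3mKeGdneGhWWHl3VkY3XFxYSEhaW22uq4goCVybiFhXepl3Z2doWWhoeWdmVkY7XYmJaUdITG2JSBhJa52ZeEhpeWhnZ1dZeXp6iXl5aVyNm4qZd1lcWVgnSGhpfYuJSGmJiYl5WFh4aXubi3tbbZx4aWhna2k2J0dnZmhtaWdHY="/>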